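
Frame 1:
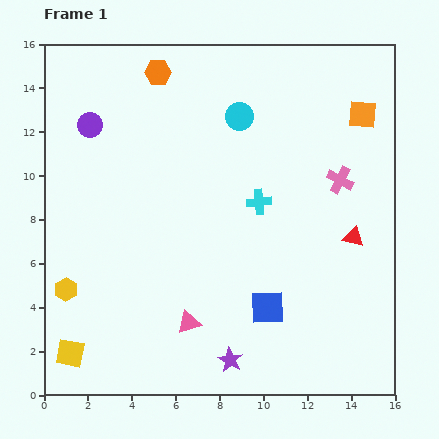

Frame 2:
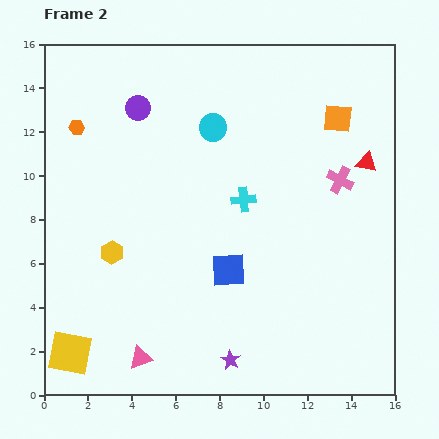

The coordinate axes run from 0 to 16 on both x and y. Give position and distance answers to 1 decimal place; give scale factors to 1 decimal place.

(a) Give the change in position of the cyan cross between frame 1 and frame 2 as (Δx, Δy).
(-0.7, 0.1)

The cyan cross was at (9.8, 8.8) in frame 1 and (9.1, 8.9) in frame 2.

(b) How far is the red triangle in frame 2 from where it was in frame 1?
3.5

The red triangle moved from (14.1, 7.2) to (14.7, 10.6), a distance of √(0.6² + 3.4²) ≈ 3.5.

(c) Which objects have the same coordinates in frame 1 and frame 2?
the purple star, the pink cross, the yellow square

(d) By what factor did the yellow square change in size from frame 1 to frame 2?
1.5×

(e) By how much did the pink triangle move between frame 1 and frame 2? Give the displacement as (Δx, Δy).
(-2.2, -1.6)

The pink triangle was at (6.6, 3.3) in frame 1 and (4.4, 1.7) in frame 2.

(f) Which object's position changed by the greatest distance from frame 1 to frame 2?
the orange hexagon

(moved 4.5; next 3.5)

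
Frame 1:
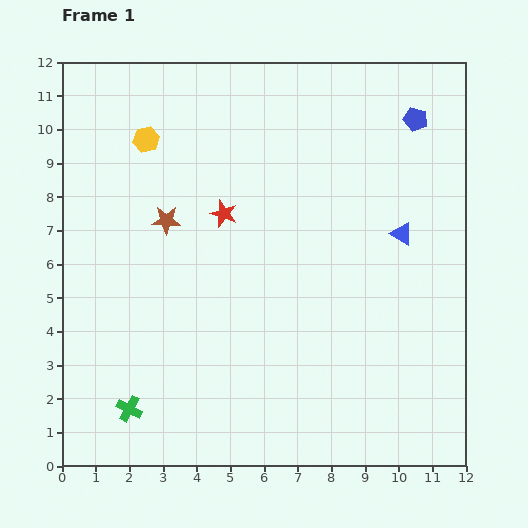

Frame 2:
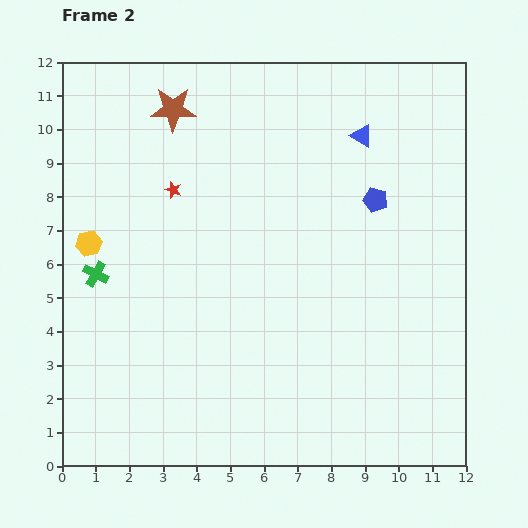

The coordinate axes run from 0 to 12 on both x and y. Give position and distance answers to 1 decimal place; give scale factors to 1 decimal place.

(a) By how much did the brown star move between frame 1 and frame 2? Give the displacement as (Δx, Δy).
(0.2, 3.3)

The brown star was at (3.1, 7.3) in frame 1 and (3.3, 10.6) in frame 2.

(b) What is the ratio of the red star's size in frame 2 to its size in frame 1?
0.6×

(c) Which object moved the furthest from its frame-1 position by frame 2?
the green cross

(moved 4.1; next 3.5)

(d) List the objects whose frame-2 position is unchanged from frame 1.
none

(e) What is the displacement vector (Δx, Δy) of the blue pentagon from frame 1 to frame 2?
(-1.2, -2.4)

The blue pentagon was at (10.5, 10.3) in frame 1 and (9.3, 7.9) in frame 2.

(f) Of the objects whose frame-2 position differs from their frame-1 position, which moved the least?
the red star

(moved 1.7)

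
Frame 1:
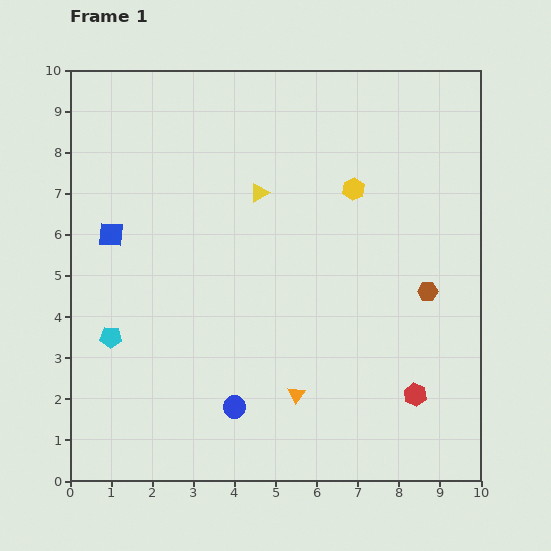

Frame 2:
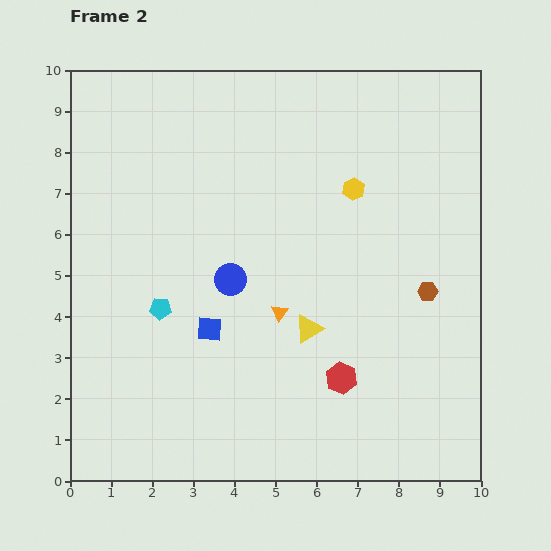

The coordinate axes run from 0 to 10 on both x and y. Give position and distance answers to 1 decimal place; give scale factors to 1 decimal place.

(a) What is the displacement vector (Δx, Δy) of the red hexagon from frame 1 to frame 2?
(-1.8, 0.4)

The red hexagon was at (8.4, 2.1) in frame 1 and (6.6, 2.5) in frame 2.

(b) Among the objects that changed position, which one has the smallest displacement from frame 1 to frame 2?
the cyan pentagon

(moved 1.4)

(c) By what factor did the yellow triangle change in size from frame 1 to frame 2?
1.5×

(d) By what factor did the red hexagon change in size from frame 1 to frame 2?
1.4×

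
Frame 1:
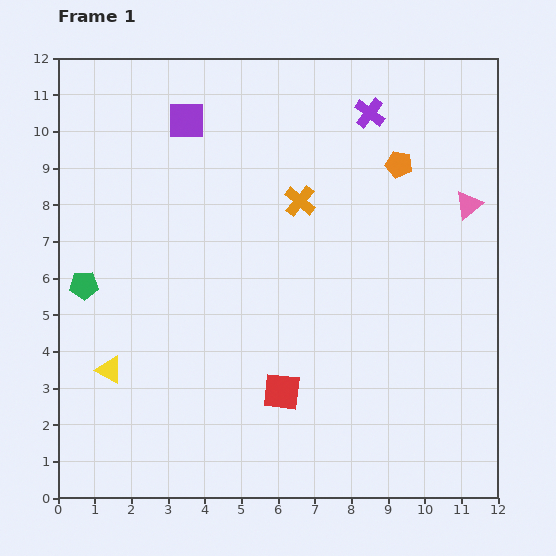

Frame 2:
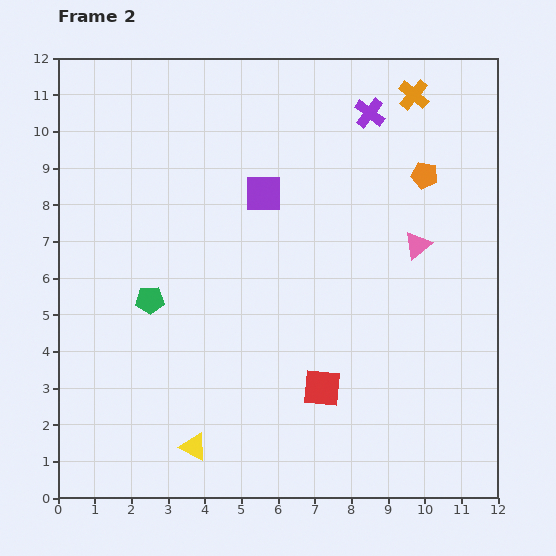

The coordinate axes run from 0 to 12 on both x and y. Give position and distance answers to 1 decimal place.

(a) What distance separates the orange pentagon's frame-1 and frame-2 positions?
0.8

The orange pentagon moved from (9.3, 9.1) to (10.0, 8.8), a distance of √(0.7² + 0.3²) ≈ 0.8.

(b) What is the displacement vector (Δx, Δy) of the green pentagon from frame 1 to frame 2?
(1.8, -0.4)

The green pentagon was at (0.7, 5.8) in frame 1 and (2.5, 5.4) in frame 2.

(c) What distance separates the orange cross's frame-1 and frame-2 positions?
4.2

The orange cross moved from (6.6, 8.1) to (9.7, 11.0), a distance of √(3.1² + 2.9²) ≈ 4.2.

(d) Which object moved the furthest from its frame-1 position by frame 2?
the orange cross

(moved 4.2; next 3.1)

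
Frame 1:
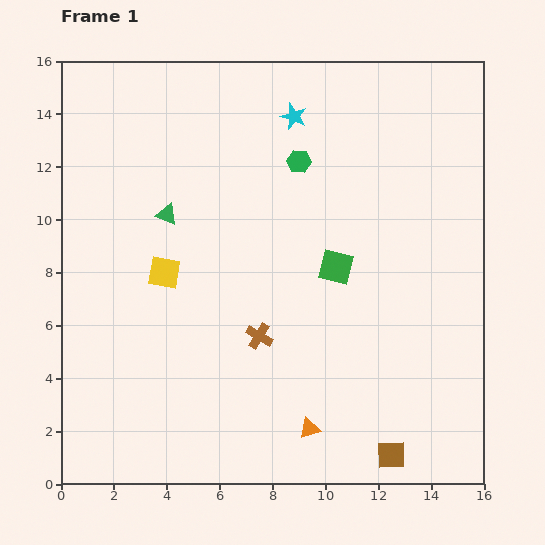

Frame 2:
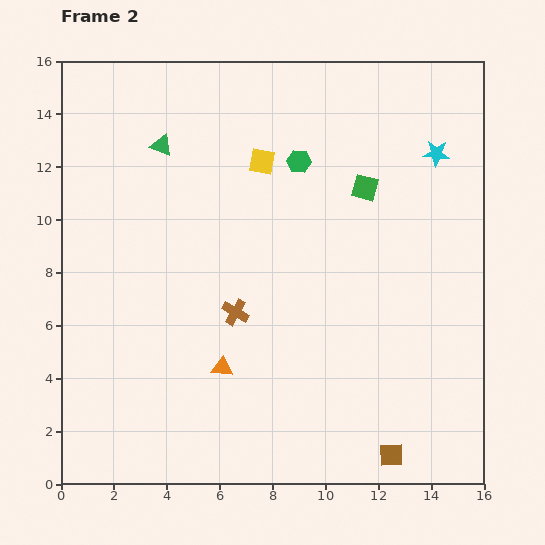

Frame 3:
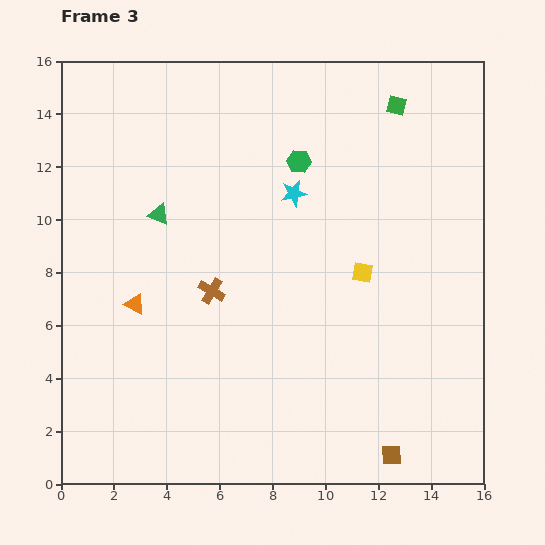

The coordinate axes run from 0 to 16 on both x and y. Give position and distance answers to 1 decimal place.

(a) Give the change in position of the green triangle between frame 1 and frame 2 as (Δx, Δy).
(-0.2, 2.6)

The green triangle was at (4.0, 10.2) in frame 1 and (3.8, 12.8) in frame 2.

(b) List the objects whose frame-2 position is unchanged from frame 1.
the green hexagon, the brown square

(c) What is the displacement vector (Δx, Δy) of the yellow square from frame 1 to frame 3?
(7.5, 0.0)

The yellow square was at (3.9, 8.0) in frame 1 and (11.4, 8.0) in frame 3.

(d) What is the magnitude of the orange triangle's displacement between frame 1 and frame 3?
8.1

The orange triangle moved from (9.4, 2.1) to (2.8, 6.8), a distance of √(6.6² + 4.7²) ≈ 8.1.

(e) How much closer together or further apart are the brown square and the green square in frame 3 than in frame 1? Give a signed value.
+5.8

Distance in frame 1: 7.4. Distance in frame 3: 13.2.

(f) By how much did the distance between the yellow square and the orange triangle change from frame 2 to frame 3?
+0.8

Distance in frame 2: 7.9. Distance in frame 3: 8.7.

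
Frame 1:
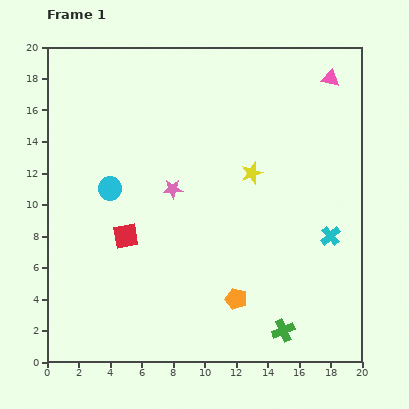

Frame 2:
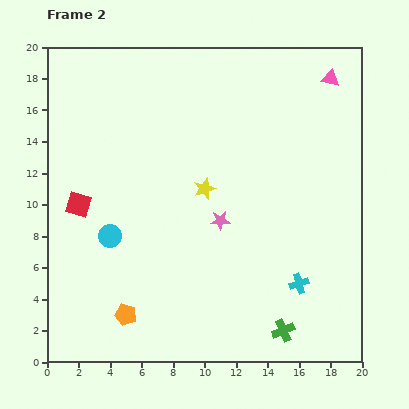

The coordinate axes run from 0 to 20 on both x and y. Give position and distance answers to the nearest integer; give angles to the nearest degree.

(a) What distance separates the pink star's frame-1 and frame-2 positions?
4

The pink star moved from (8, 11) to (11, 9), a distance of √(3² + 2²) ≈ 4.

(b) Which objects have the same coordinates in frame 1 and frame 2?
the pink triangle, the green cross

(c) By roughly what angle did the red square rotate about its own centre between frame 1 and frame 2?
26° clockwise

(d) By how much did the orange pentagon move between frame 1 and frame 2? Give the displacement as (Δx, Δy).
(-7, -1)

The orange pentagon was at (12, 4) in frame 1 and (5, 3) in frame 2.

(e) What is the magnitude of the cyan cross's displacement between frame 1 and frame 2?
4

The cyan cross moved from (18, 8) to (16, 5), a distance of √(2² + 3²) ≈ 4.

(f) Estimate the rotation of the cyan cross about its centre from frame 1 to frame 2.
24° clockwise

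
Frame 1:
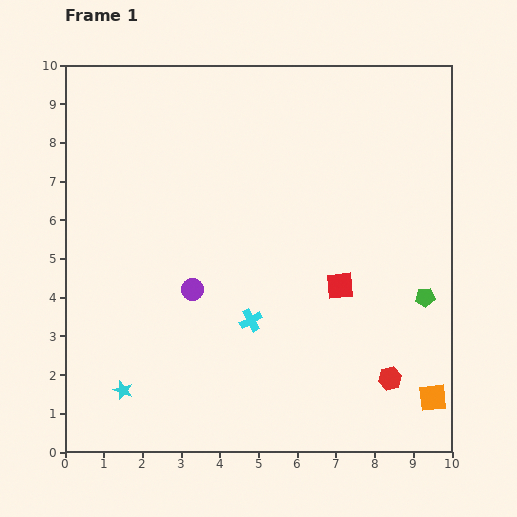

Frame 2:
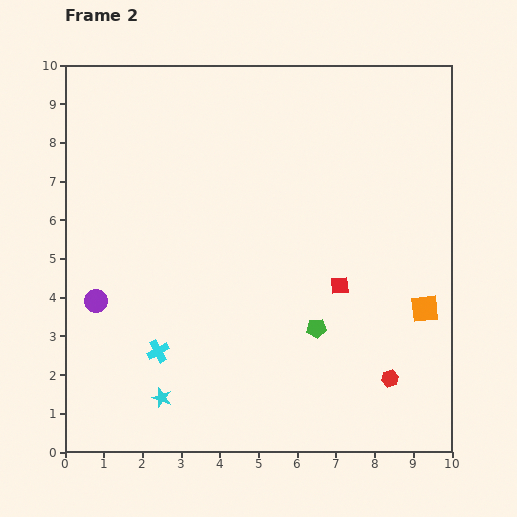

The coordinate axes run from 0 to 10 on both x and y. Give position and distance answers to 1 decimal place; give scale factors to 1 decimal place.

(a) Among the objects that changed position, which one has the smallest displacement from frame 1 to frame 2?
the cyan star

(moved 1.0)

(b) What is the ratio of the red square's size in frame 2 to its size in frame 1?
0.7×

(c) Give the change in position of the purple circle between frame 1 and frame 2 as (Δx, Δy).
(-2.5, -0.3)

The purple circle was at (3.3, 4.2) in frame 1 and (0.8, 3.9) in frame 2.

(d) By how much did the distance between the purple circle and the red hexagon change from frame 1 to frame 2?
+2.3

Distance in frame 1: 5.6. Distance in frame 2: 7.9.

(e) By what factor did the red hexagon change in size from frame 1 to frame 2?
0.7×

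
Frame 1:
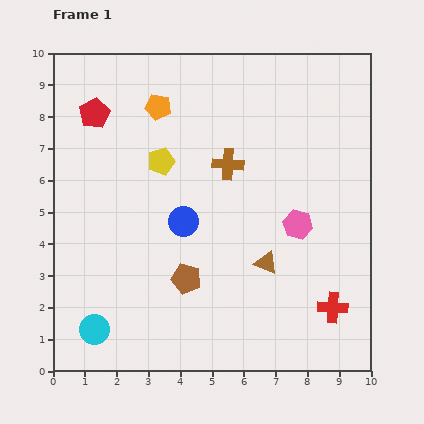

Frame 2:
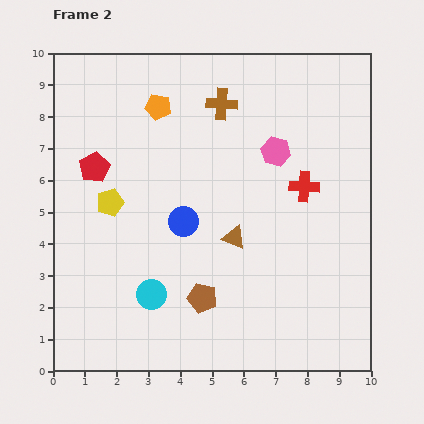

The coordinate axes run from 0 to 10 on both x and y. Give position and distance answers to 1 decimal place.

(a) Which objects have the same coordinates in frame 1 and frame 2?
the blue circle, the orange pentagon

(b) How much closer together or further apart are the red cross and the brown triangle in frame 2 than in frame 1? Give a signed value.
+0.2

Distance in frame 1: 2.5. Distance in frame 2: 2.7.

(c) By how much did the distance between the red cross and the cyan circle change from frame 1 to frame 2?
-1.6

Distance in frame 1: 7.5. Distance in frame 2: 5.9.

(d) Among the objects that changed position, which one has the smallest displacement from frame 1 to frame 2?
the brown pentagon

(moved 0.8)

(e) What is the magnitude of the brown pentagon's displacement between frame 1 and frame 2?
0.8

The brown pentagon moved from (4.2, 2.9) to (4.7, 2.3), a distance of √(0.5² + 0.6²) ≈ 0.8.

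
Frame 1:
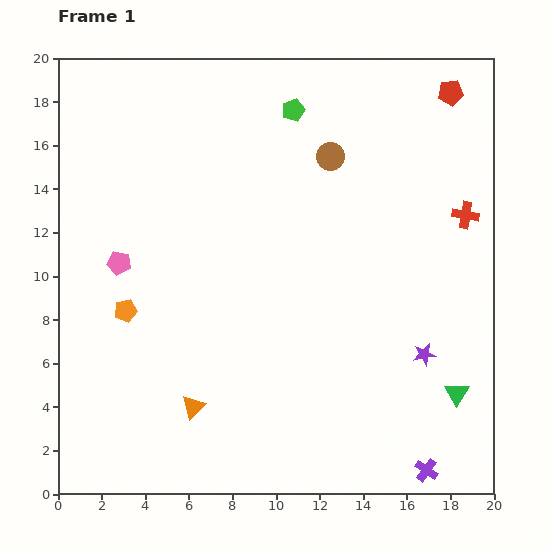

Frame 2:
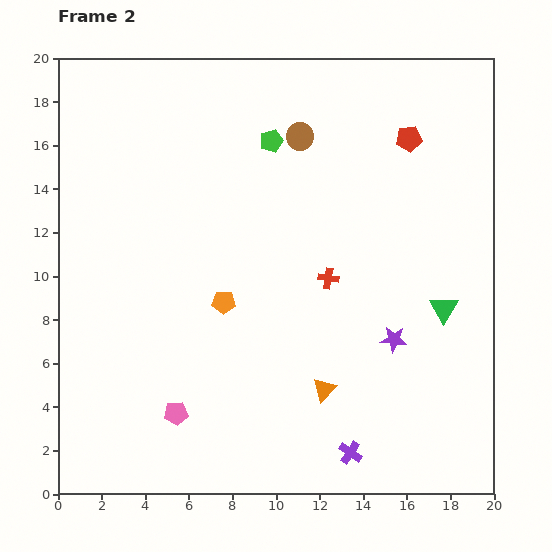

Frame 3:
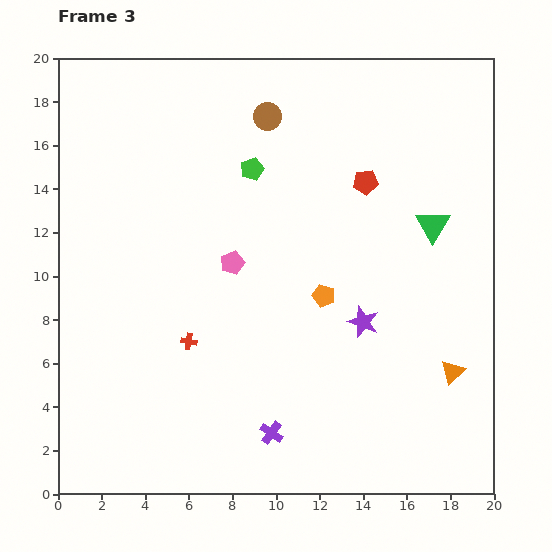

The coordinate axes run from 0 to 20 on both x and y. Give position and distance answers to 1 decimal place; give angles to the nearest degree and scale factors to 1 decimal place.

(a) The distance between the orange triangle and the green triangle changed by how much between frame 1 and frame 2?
-5.5

Distance in frame 1: 12.1. Distance in frame 2: 6.6.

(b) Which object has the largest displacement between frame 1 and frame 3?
the red cross

(moved 14.0; next 12.0)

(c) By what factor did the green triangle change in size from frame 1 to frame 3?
1.4×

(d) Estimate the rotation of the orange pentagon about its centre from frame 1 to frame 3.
30° clockwise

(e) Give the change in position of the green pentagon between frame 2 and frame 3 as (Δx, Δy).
(-0.9, -1.3)

The green pentagon was at (9.8, 16.2) in frame 2 and (8.9, 14.9) in frame 3.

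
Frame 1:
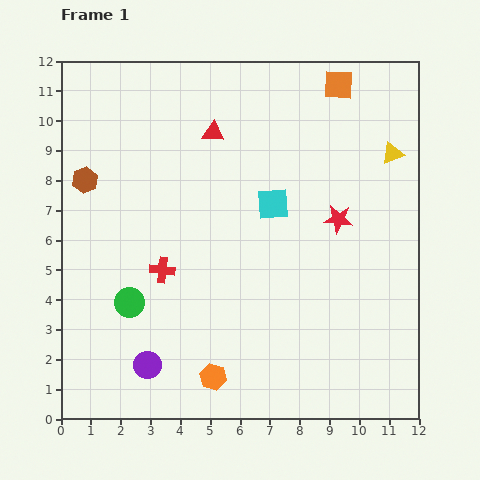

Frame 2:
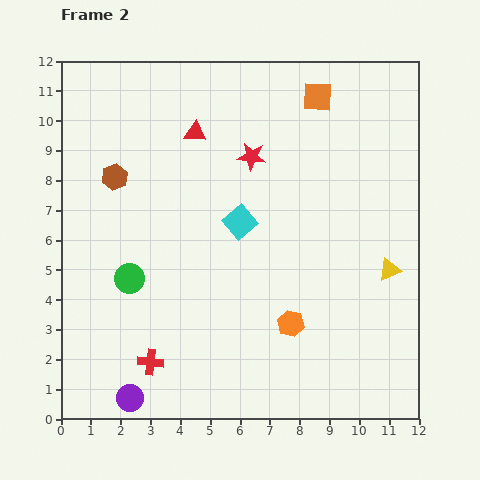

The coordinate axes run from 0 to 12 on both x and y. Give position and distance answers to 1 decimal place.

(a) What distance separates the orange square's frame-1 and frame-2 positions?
0.8

The orange square moved from (9.3, 11.2) to (8.6, 10.8), a distance of √(0.7² + 0.4²) ≈ 0.8.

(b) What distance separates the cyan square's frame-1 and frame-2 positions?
1.3

The cyan square moved from (7.1, 7.2) to (6.0, 6.6), a distance of √(1.1² + 0.6²) ≈ 1.3.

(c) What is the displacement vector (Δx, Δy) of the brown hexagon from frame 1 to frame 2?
(1.0, 0.1)

The brown hexagon was at (0.8, 8.0) in frame 1 and (1.8, 8.1) in frame 2.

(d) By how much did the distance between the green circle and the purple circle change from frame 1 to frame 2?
+1.8

Distance in frame 1: 2.2. Distance in frame 2: 4.0.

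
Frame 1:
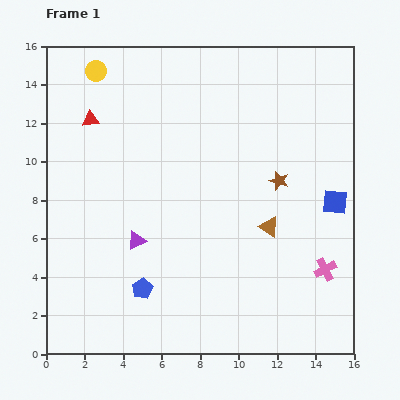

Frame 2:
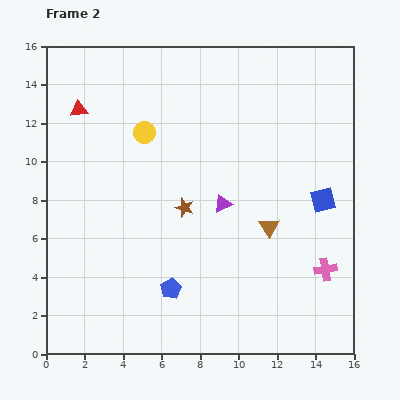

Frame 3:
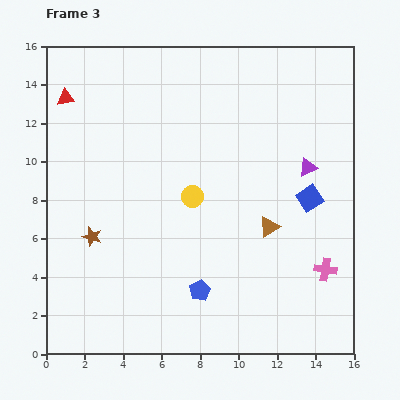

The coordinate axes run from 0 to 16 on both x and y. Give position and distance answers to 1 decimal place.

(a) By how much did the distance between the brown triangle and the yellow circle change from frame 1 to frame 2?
-4.0

Distance in frame 1: 12.1. Distance in frame 2: 8.1.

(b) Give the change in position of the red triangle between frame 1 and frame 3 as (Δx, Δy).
(-1.3, 1.1)

The red triangle was at (2.3, 12.2) in frame 1 and (1.0, 13.3) in frame 3.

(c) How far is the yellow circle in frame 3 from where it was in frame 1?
8.2

The yellow circle moved from (2.6, 14.7) to (7.6, 8.2), a distance of √(5.0² + 6.5²) ≈ 8.2.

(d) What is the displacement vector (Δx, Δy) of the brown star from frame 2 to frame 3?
(-4.8, -1.5)

The brown star was at (7.2, 7.6) in frame 2 and (2.4, 6.1) in frame 3.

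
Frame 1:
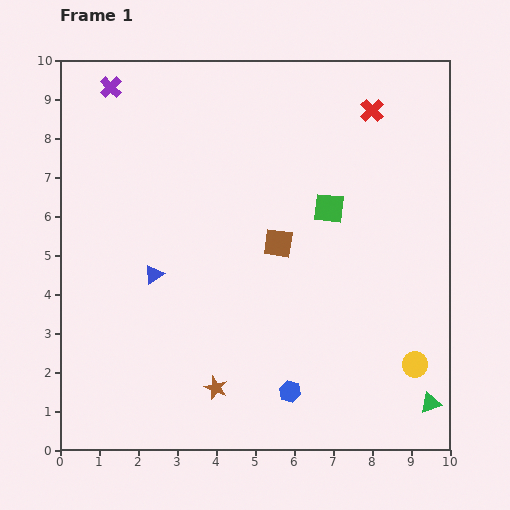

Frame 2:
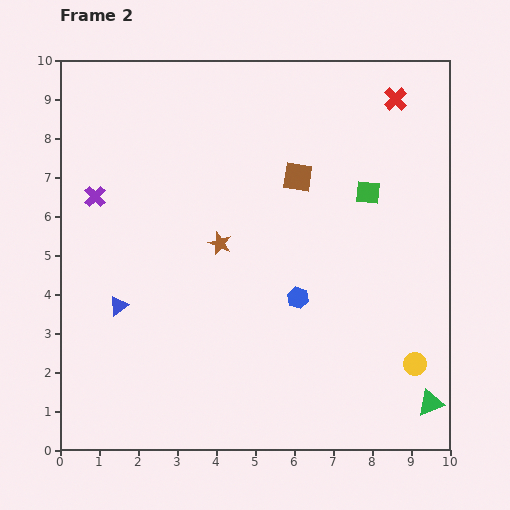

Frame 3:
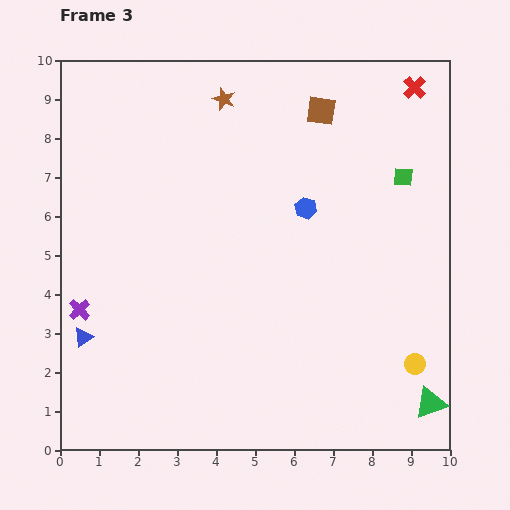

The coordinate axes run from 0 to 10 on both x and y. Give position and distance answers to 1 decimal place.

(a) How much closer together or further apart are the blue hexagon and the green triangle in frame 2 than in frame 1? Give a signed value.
+0.7

Distance in frame 1: 3.6. Distance in frame 2: 4.3.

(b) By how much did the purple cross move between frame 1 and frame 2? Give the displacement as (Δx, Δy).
(-0.4, -2.8)

The purple cross was at (1.3, 9.3) in frame 1 and (0.9, 6.5) in frame 2.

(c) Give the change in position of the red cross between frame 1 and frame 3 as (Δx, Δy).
(1.1, 0.6)

The red cross was at (8.0, 8.7) in frame 1 and (9.1, 9.3) in frame 3.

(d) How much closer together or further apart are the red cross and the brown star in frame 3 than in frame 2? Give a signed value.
-0.9

Distance in frame 2: 5.8. Distance in frame 3: 4.9.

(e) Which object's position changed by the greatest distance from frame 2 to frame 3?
the brown star

(moved 3.7; next 2.9)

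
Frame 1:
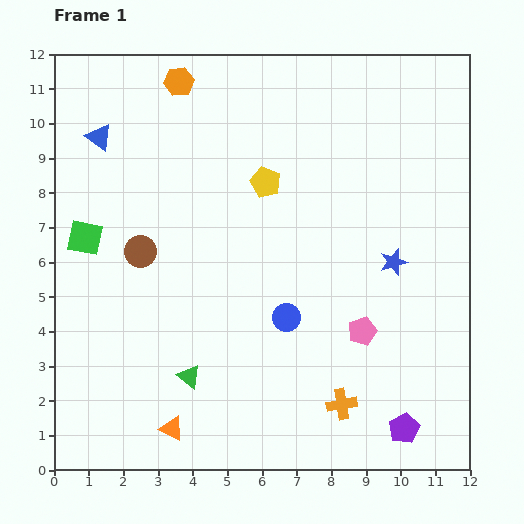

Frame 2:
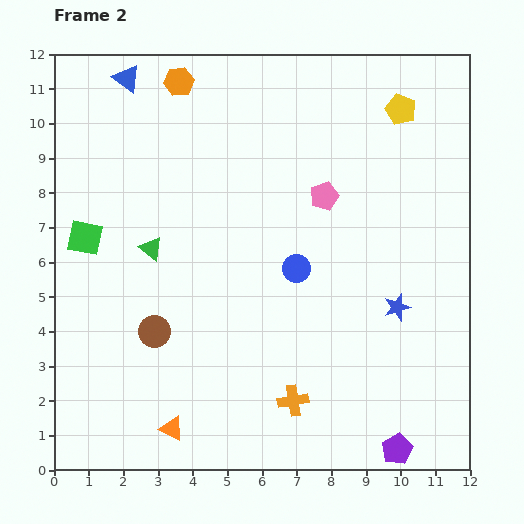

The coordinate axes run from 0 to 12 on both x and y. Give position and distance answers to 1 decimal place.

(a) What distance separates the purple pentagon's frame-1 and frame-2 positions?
0.6

The purple pentagon moved from (10.1, 1.2) to (9.9, 0.6), a distance of √(0.2² + 0.6²) ≈ 0.6.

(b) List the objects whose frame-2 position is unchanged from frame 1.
the orange triangle, the green square, the orange hexagon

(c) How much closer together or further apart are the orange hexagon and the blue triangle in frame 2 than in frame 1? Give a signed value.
-1.3

Distance in frame 1: 2.8. Distance in frame 2: 1.5.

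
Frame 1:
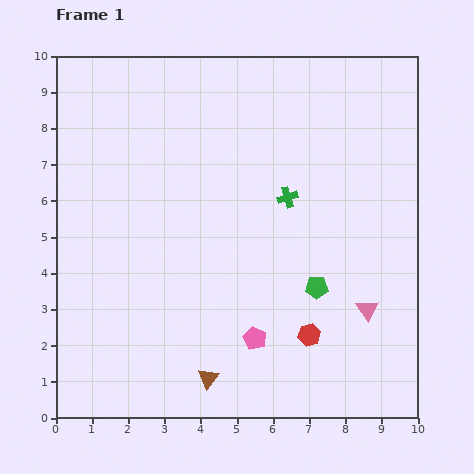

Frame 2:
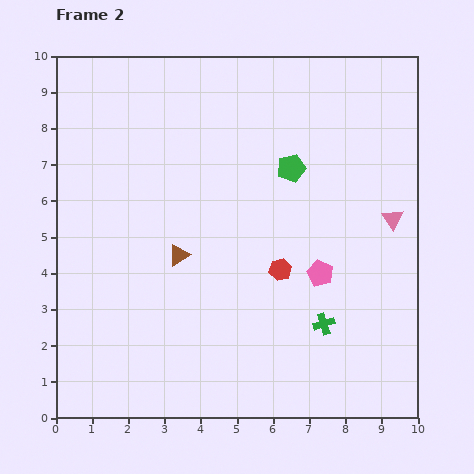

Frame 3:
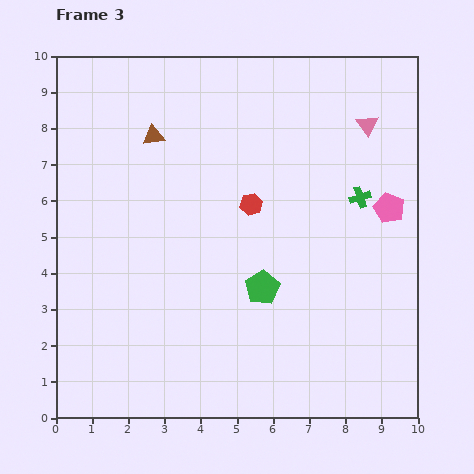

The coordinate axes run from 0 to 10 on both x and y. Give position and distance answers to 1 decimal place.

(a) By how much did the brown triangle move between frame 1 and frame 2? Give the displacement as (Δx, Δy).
(-0.8, 3.4)

The brown triangle was at (4.2, 1.1) in frame 1 and (3.4, 4.5) in frame 2.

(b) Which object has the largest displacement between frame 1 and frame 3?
the brown triangle

(moved 6.9; next 5.2)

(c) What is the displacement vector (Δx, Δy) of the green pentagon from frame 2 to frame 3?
(-0.8, -3.3)

The green pentagon was at (6.5, 6.9) in frame 2 and (5.7, 3.6) in frame 3.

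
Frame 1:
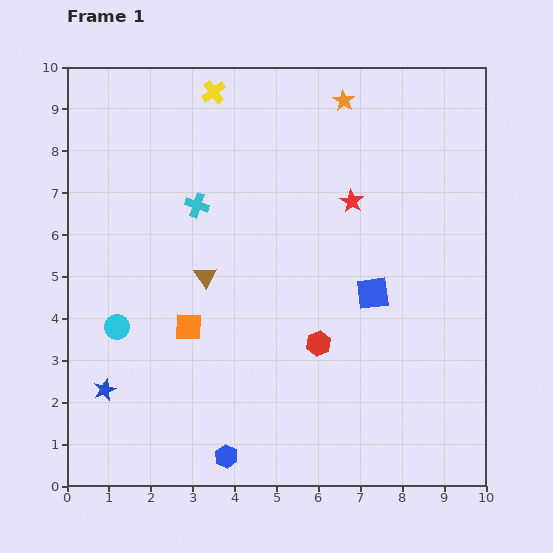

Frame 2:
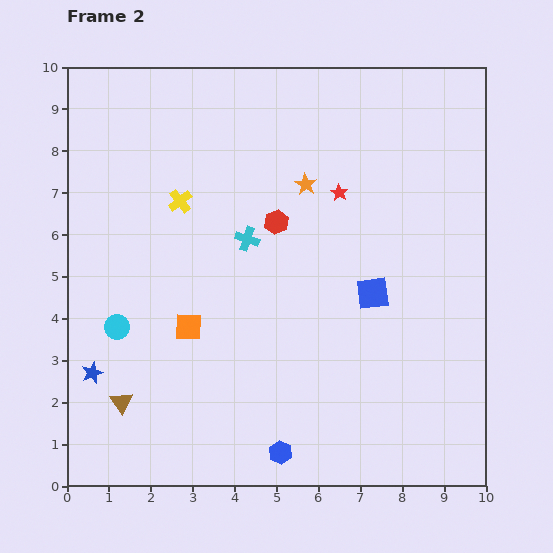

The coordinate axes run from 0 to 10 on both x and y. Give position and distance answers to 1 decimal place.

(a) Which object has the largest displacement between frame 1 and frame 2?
the brown triangle

(moved 3.6; next 3.1)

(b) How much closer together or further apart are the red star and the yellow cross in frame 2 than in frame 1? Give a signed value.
-0.4

Distance in frame 1: 4.2. Distance in frame 2: 3.8.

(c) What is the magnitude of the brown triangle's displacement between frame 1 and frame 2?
3.6

The brown triangle moved from (3.3, 5.0) to (1.3, 2.0), a distance of √(2.0² + 3.0²) ≈ 3.6.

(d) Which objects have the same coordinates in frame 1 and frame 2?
the cyan circle, the blue square, the orange square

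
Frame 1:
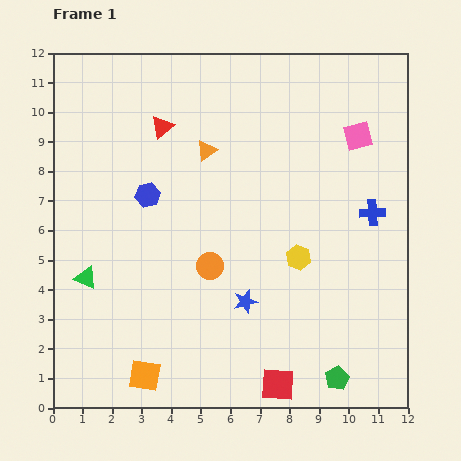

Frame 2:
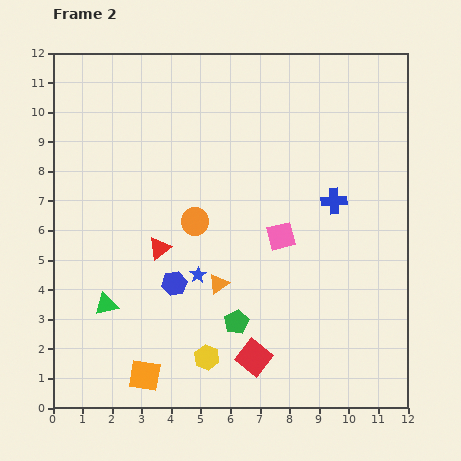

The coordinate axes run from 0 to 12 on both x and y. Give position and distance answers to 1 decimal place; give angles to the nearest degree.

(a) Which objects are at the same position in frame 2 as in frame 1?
the orange square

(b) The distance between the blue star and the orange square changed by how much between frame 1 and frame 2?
-0.4

Distance in frame 1: 4.2. Distance in frame 2: 3.8.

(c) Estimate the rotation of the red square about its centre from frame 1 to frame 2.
35° clockwise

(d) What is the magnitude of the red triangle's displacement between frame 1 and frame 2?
4.1

The red triangle moved from (3.7, 9.5) to (3.6, 5.4), a distance of √(0.1² + 4.1²) ≈ 4.1.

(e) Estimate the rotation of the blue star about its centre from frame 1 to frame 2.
16° counter-clockwise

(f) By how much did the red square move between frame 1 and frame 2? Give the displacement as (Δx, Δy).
(-0.8, 0.9)

The red square was at (7.6, 0.8) in frame 1 and (6.8, 1.7) in frame 2.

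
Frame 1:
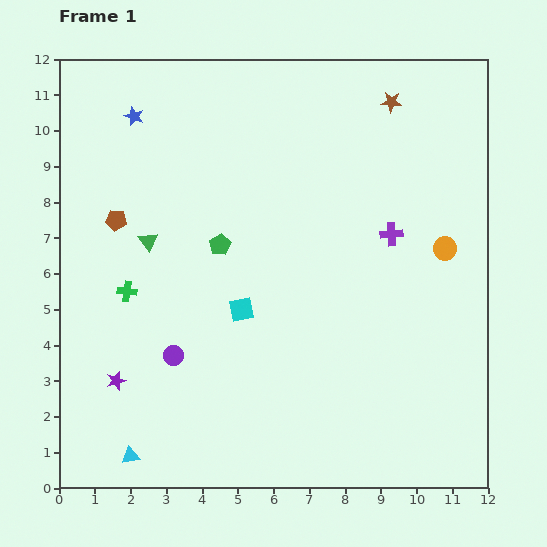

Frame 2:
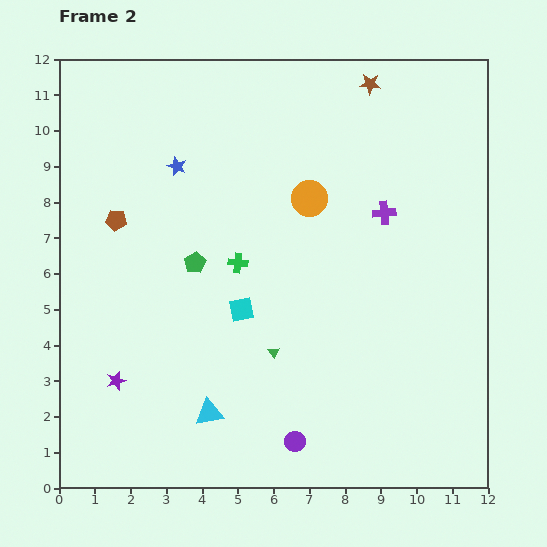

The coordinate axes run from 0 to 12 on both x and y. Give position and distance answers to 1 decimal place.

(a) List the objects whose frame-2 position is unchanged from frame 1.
the purple star, the brown pentagon, the cyan square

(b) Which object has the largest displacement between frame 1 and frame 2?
the green triangle

(moved 4.7; next 4.2)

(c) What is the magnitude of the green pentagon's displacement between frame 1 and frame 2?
0.9

The green pentagon moved from (4.5, 6.8) to (3.8, 6.3), a distance of √(0.7² + 0.5²) ≈ 0.9.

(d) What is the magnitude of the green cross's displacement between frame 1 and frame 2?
3.2

The green cross moved from (1.9, 5.5) to (5.0, 6.3), a distance of √(3.1² + 0.8²) ≈ 3.2.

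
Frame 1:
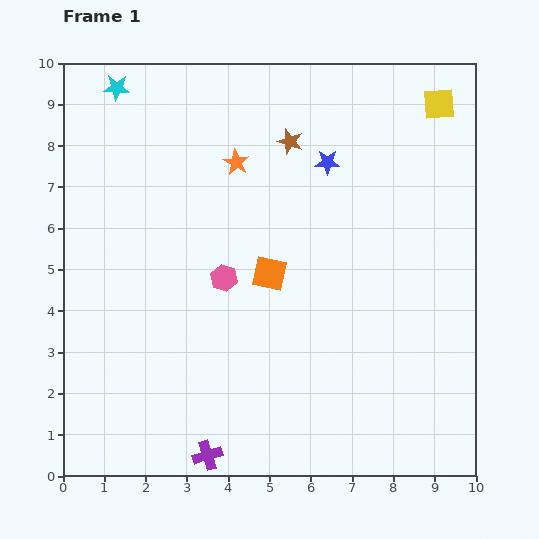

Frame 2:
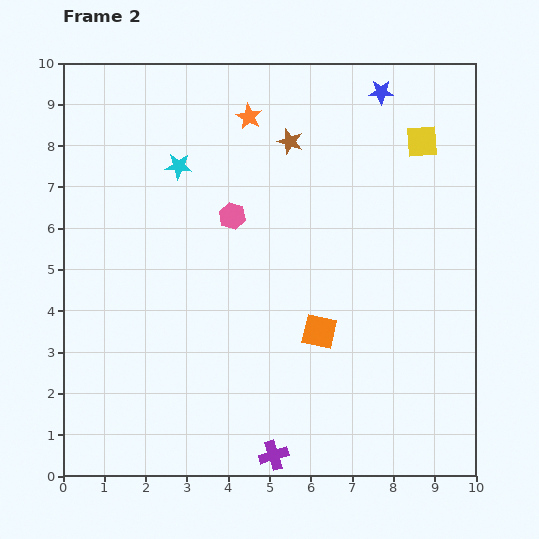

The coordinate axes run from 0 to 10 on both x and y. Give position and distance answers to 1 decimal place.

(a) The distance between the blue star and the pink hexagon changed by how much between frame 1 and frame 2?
+0.9

Distance in frame 1: 3.8. Distance in frame 2: 4.7.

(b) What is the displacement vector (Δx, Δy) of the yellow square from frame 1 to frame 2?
(-0.4, -0.9)

The yellow square was at (9.1, 9.0) in frame 1 and (8.7, 8.1) in frame 2.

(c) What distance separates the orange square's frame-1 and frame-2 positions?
1.8

The orange square moved from (5.0, 4.9) to (6.2, 3.5), a distance of √(1.2² + 1.4²) ≈ 1.8.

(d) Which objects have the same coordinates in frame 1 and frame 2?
the brown star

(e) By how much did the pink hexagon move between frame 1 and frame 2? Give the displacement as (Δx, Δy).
(0.2, 1.5)

The pink hexagon was at (3.9, 4.8) in frame 1 and (4.1, 6.3) in frame 2.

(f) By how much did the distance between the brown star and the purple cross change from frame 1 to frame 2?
-0.3

Distance in frame 1: 7.9. Distance in frame 2: 7.6.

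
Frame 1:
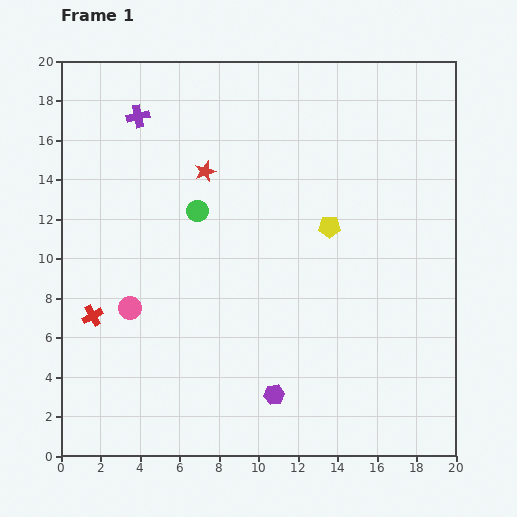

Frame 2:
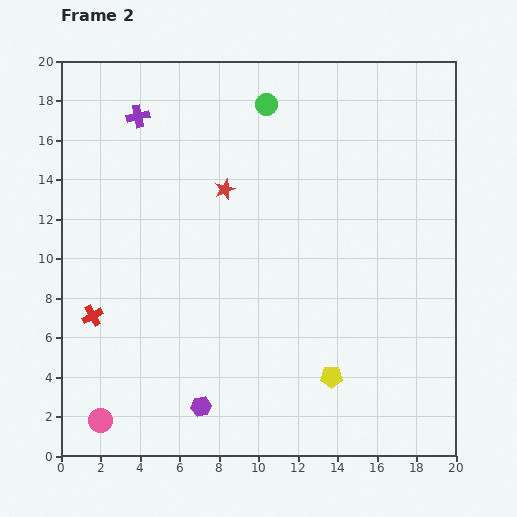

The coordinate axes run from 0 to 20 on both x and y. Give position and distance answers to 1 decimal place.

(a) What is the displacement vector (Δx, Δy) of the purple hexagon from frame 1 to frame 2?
(-3.7, -0.6)

The purple hexagon was at (10.8, 3.1) in frame 1 and (7.1, 2.5) in frame 2.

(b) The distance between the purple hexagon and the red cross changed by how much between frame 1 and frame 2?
-2.8

Distance in frame 1: 10.0. Distance in frame 2: 7.2.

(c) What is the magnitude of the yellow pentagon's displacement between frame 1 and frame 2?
7.6

The yellow pentagon moved from (13.6, 11.6) to (13.7, 4.0), a distance of √(0.1² + 7.6²) ≈ 7.6.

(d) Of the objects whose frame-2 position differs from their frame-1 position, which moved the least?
the red star

(moved 1.3)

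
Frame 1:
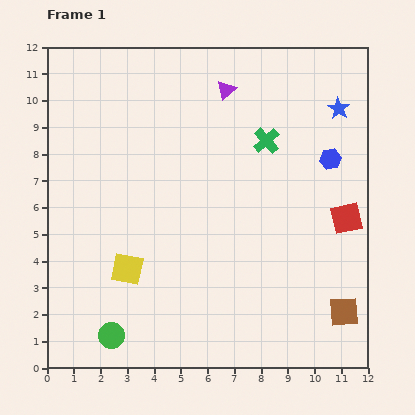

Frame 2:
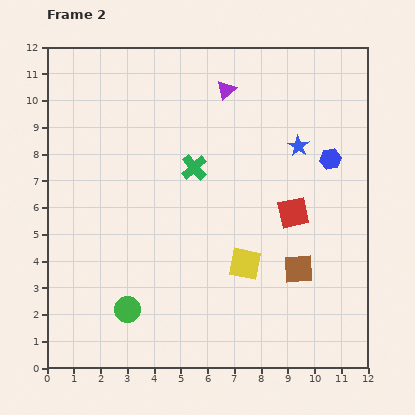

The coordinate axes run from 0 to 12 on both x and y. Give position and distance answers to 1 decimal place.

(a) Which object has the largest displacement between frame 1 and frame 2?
the yellow square

(moved 4.4; next 2.9)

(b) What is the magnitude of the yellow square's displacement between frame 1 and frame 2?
4.4

The yellow square moved from (3.0, 3.7) to (7.4, 3.9), a distance of √(4.4² + 0.2²) ≈ 4.4.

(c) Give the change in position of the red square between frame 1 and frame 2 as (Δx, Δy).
(-2.0, 0.2)

The red square was at (11.2, 5.6) in frame 1 and (9.2, 5.8) in frame 2.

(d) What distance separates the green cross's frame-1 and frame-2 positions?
2.9

The green cross moved from (8.2, 8.5) to (5.5, 7.5), a distance of √(2.7² + 1.0²) ≈ 2.9.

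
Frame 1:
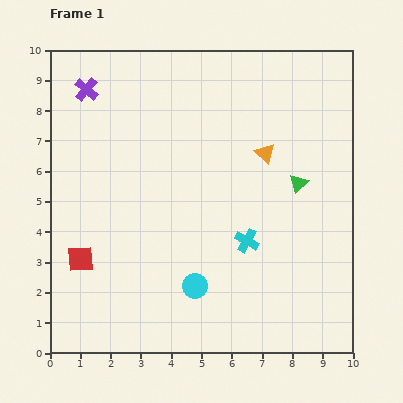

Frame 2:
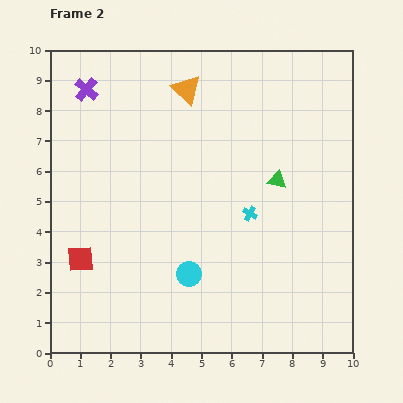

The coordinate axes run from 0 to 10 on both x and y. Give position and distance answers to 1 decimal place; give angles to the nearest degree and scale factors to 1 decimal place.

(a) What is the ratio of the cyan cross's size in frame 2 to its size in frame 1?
0.6×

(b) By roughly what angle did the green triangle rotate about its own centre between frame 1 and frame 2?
55° clockwise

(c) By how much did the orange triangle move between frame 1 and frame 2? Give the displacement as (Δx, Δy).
(-2.6, 2.1)

The orange triangle was at (7.1, 6.6) in frame 1 and (4.5, 8.7) in frame 2.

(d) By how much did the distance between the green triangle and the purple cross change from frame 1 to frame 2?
-0.7

Distance in frame 1: 7.7. Distance in frame 2: 7.0.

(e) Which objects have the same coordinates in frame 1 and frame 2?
the red square, the purple cross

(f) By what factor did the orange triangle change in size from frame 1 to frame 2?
1.4×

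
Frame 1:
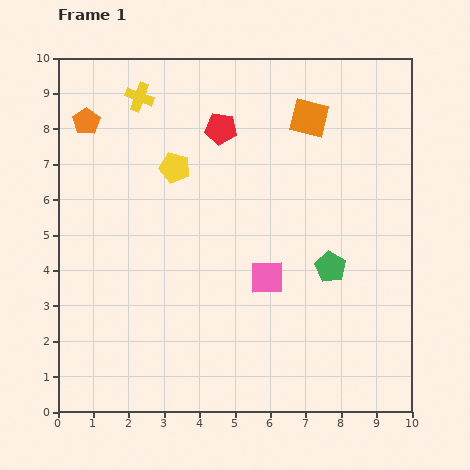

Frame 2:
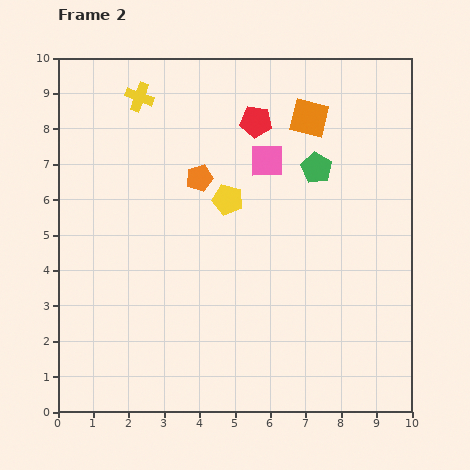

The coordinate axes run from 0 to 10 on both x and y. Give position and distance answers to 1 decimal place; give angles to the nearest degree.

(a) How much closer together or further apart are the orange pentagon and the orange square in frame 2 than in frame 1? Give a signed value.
-2.8

Distance in frame 1: 6.3. Distance in frame 2: 3.5.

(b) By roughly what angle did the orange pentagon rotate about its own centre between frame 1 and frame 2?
16° clockwise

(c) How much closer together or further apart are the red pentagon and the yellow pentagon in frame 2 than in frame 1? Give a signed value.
+0.6

Distance in frame 1: 1.7. Distance in frame 2: 2.3.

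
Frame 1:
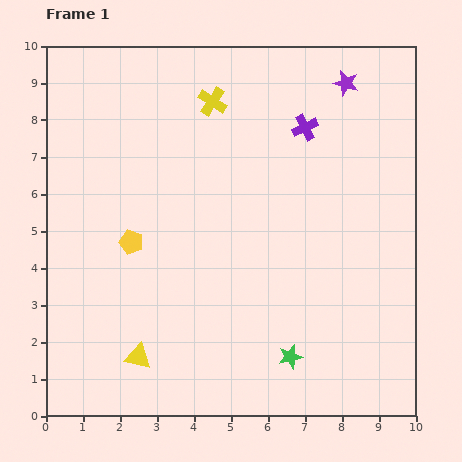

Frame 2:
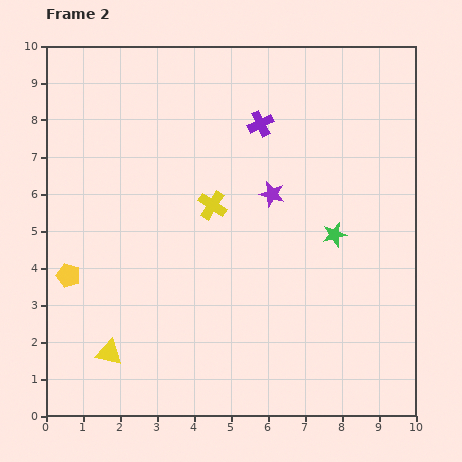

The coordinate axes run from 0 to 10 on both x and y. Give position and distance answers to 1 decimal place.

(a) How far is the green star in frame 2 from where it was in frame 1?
3.5

The green star moved from (6.6, 1.6) to (7.8, 4.9), a distance of √(1.2² + 3.3²) ≈ 3.5.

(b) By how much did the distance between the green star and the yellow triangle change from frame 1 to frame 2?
+2.8

Distance in frame 1: 4.1. Distance in frame 2: 6.9.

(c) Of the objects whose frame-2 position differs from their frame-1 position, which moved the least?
the yellow triangle

(moved 0.8)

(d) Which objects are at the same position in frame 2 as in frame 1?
none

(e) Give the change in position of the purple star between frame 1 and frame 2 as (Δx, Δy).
(-2.0, -3.0)

The purple star was at (8.1, 9.0) in frame 1 and (6.1, 6.0) in frame 2.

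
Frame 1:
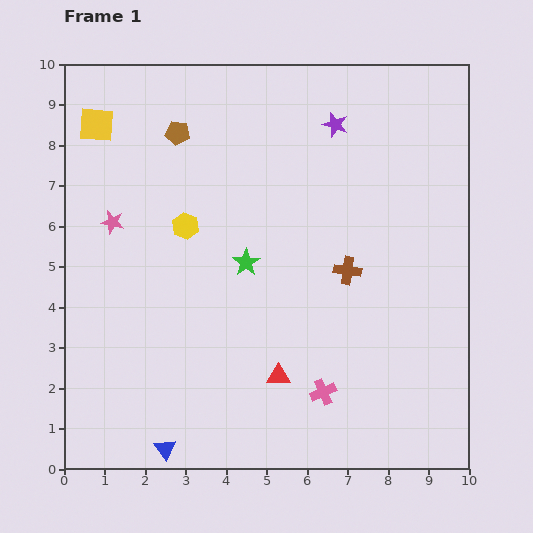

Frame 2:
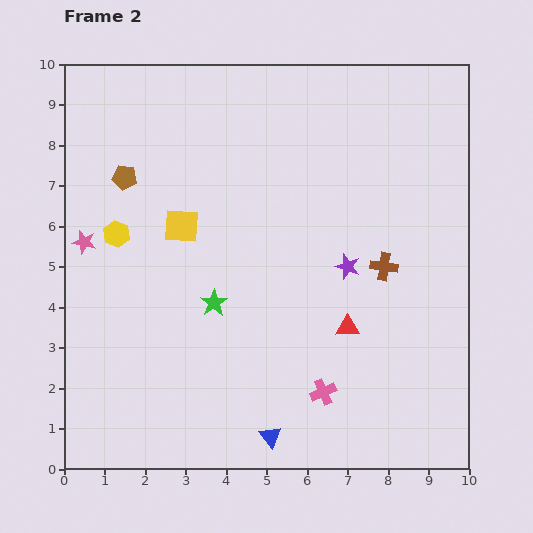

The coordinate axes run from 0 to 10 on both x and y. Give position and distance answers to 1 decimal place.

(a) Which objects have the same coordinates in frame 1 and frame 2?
the pink cross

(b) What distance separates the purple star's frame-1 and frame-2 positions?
3.5

The purple star moved from (6.7, 8.5) to (7.0, 5.0), a distance of √(0.3² + 3.5²) ≈ 3.5.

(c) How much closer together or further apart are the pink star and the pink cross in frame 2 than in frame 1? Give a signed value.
+0.3

Distance in frame 1: 6.7. Distance in frame 2: 7.0.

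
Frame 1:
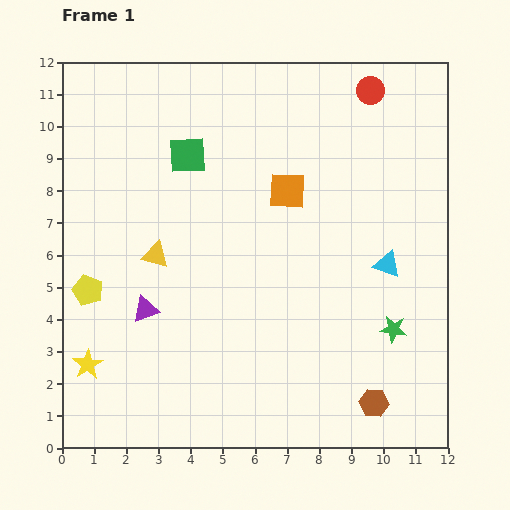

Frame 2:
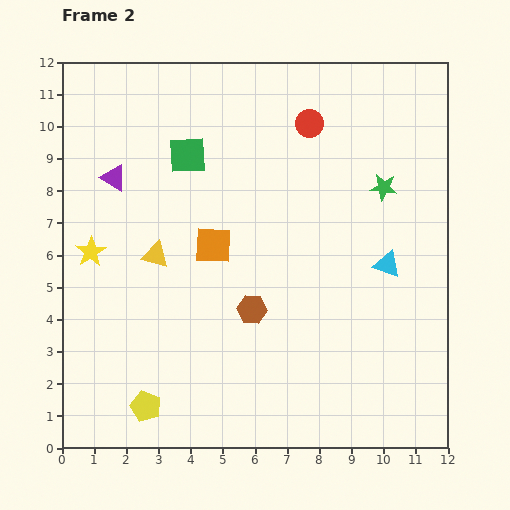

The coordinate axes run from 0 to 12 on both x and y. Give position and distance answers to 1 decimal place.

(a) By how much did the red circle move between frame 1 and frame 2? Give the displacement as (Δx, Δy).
(-1.9, -1.0)

The red circle was at (9.6, 11.1) in frame 1 and (7.7, 10.1) in frame 2.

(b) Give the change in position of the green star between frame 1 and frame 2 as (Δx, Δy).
(-0.3, 4.4)

The green star was at (10.3, 3.7) in frame 1 and (10.0, 8.1) in frame 2.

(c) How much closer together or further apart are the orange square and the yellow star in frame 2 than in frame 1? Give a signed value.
-4.4

Distance in frame 1: 8.2. Distance in frame 2: 3.8.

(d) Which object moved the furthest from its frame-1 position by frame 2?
the brown hexagon

(moved 4.8; next 4.4)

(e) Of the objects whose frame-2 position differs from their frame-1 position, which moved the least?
the red circle

(moved 2.1)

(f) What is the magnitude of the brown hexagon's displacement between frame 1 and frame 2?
4.8

The brown hexagon moved from (9.7, 1.4) to (5.9, 4.3), a distance of √(3.8² + 2.9²) ≈ 4.8.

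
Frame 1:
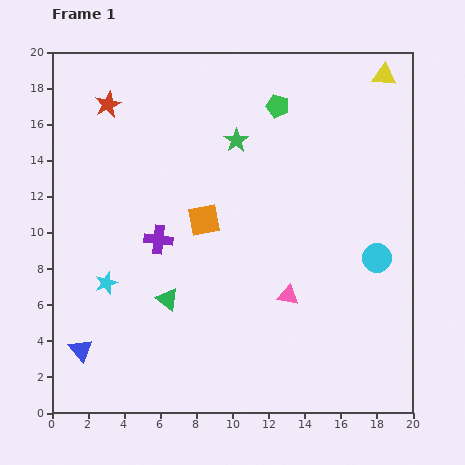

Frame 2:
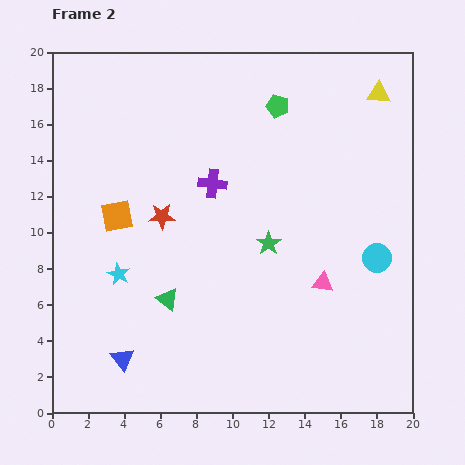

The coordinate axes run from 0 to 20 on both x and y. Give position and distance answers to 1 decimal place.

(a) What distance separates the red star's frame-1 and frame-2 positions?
6.9

The red star moved from (3.1, 17.1) to (6.1, 10.9), a distance of √(3.0² + 6.2²) ≈ 6.9.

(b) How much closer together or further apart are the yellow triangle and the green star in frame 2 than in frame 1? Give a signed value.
+1.3

Distance in frame 1: 9.0. Distance in frame 2: 10.3.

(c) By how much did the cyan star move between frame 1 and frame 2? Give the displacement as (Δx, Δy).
(0.7, 0.5)

The cyan star was at (3.0, 7.2) in frame 1 and (3.7, 7.7) in frame 2.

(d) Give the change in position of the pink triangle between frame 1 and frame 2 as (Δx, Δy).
(1.9, 0.7)

The pink triangle was at (13.1, 6.5) in frame 1 and (15.0, 7.2) in frame 2.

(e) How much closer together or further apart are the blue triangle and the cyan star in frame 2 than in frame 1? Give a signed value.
+0.7

Distance in frame 1: 4.0. Distance in frame 2: 4.7.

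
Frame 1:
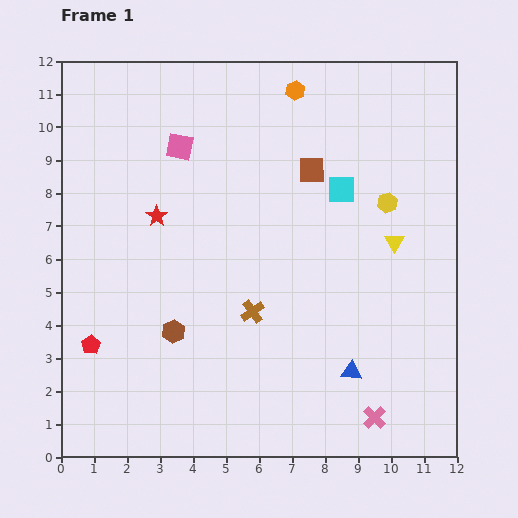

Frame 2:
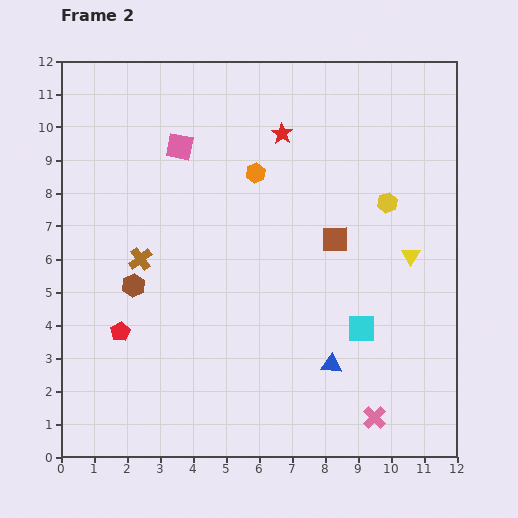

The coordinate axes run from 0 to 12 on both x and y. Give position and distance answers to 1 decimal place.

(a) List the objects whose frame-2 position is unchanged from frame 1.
the pink square, the pink cross, the yellow hexagon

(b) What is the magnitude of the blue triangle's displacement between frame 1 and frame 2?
0.6

The blue triangle moved from (8.8, 2.6) to (8.2, 2.8), a distance of √(0.6² + 0.2²) ≈ 0.6.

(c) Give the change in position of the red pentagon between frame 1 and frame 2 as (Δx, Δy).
(0.9, 0.4)

The red pentagon was at (0.9, 3.4) in frame 1 and (1.8, 3.8) in frame 2.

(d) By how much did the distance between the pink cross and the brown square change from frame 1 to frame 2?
-2.2

Distance in frame 1: 7.7. Distance in frame 2: 5.5.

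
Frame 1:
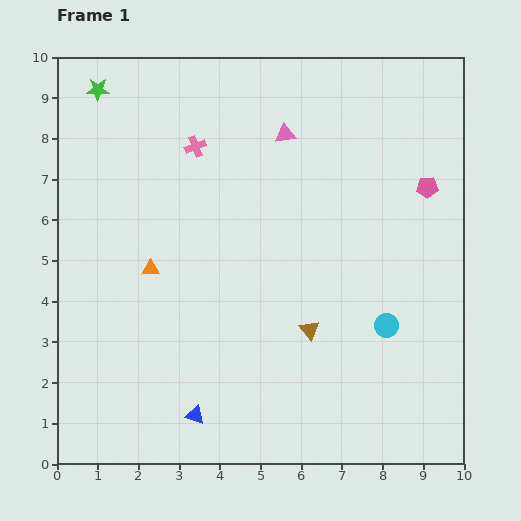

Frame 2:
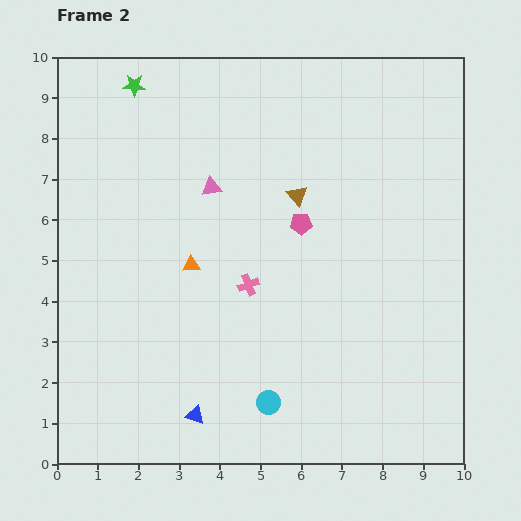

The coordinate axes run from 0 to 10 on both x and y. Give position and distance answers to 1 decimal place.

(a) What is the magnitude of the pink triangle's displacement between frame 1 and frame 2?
2.2

The pink triangle moved from (5.6, 8.1) to (3.8, 6.8), a distance of √(1.8² + 1.3²) ≈ 2.2.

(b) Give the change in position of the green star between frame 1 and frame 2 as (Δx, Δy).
(0.9, 0.1)

The green star was at (1.0, 9.2) in frame 1 and (1.9, 9.3) in frame 2.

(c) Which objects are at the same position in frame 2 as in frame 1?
the blue triangle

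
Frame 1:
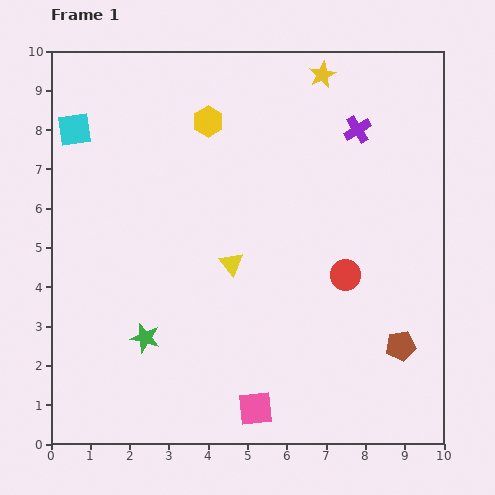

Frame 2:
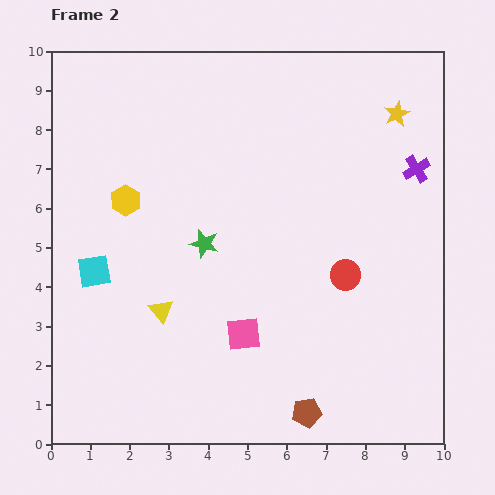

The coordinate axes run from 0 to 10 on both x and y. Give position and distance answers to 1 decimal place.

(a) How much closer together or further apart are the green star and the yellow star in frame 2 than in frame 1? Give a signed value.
-2.2

Distance in frame 1: 8.1. Distance in frame 2: 5.9.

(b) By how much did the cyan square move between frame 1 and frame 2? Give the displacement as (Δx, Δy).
(0.5, -3.6)

The cyan square was at (0.6, 8.0) in frame 1 and (1.1, 4.4) in frame 2.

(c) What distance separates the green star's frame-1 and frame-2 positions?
2.8

The green star moved from (2.4, 2.7) to (3.9, 5.1), a distance of √(1.5² + 2.4²) ≈ 2.8.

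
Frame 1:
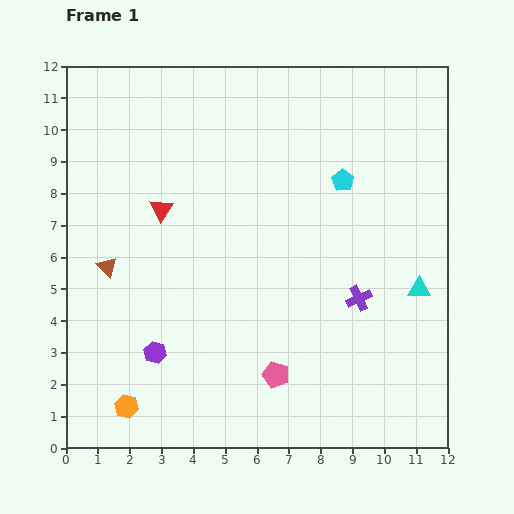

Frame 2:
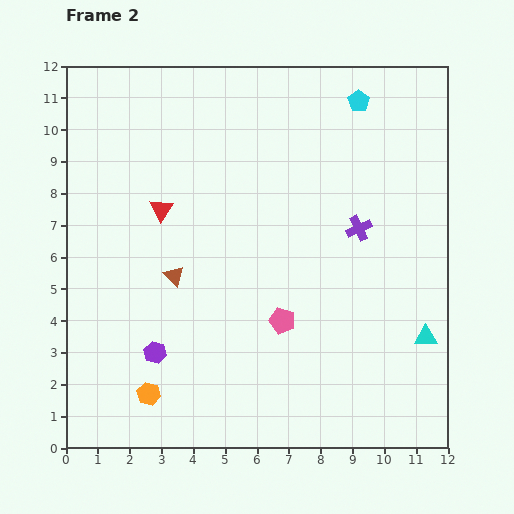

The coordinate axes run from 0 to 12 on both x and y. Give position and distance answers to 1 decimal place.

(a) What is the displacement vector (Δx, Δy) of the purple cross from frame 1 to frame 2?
(0.0, 2.2)

The purple cross was at (9.2, 4.7) in frame 1 and (9.2, 6.9) in frame 2.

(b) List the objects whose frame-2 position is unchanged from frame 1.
the red triangle, the purple hexagon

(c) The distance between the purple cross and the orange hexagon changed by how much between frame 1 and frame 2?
+0.3

Distance in frame 1: 8.1. Distance in frame 2: 8.4.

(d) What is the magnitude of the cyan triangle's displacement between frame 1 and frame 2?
1.5

The cyan triangle moved from (11.1, 5.0) to (11.3, 3.5), a distance of √(0.2² + 1.5²) ≈ 1.5.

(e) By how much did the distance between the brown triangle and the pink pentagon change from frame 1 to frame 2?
-2.6

Distance in frame 1: 6.3. Distance in frame 2: 3.7.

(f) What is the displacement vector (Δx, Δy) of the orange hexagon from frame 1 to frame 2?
(0.7, 0.4)

The orange hexagon was at (1.9, 1.3) in frame 1 and (2.6, 1.7) in frame 2.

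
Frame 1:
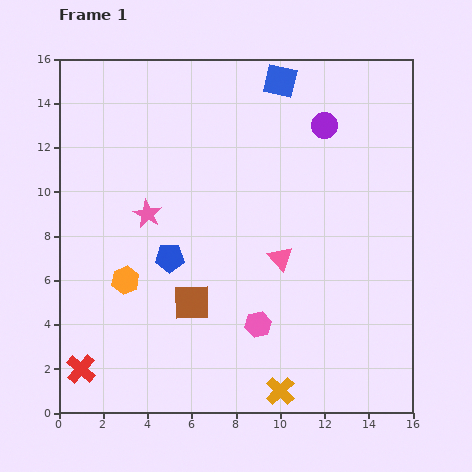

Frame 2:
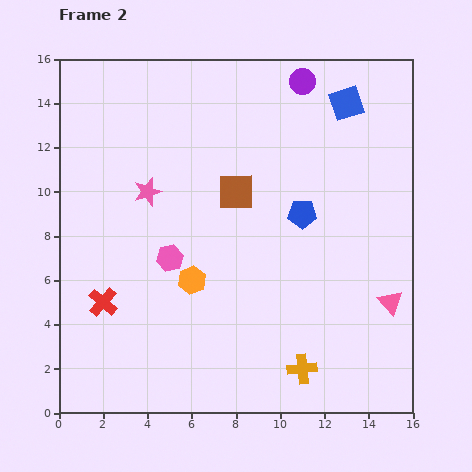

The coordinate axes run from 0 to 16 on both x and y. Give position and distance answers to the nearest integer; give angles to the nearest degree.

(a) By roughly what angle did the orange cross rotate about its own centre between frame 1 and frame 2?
40° clockwise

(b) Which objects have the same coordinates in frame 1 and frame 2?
none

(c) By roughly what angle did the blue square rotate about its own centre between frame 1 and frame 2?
31° counter-clockwise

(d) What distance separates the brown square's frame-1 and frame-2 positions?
5

The brown square moved from (6, 5) to (8, 10), a distance of √(2² + 5²) ≈ 5.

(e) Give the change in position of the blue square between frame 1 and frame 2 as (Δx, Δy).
(3, -1)

The blue square was at (10, 15) in frame 1 and (13, 14) in frame 2.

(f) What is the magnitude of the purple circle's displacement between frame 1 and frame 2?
2

The purple circle moved from (12, 13) to (11, 15), a distance of √(1² + 2²) ≈ 2.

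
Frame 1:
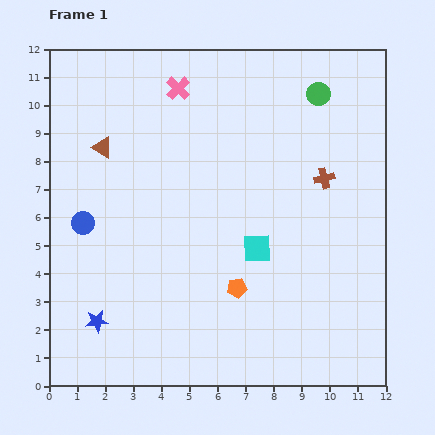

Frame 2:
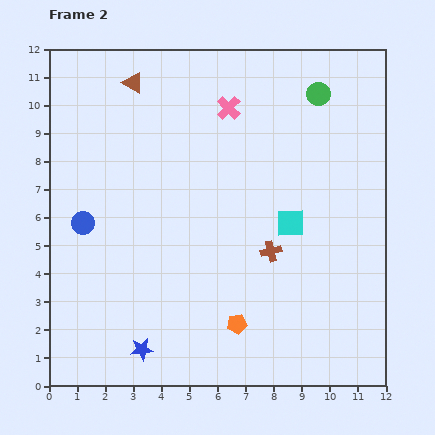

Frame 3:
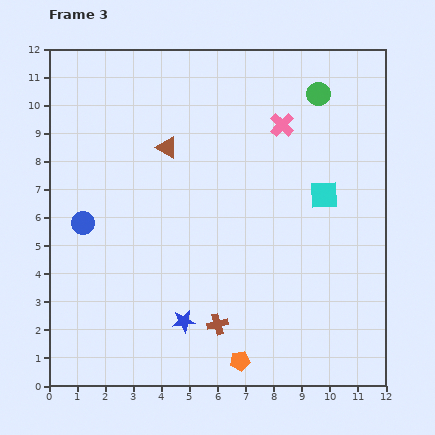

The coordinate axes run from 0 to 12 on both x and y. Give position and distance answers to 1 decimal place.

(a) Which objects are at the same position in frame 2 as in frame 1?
the green circle, the blue circle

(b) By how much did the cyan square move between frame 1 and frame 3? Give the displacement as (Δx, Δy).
(2.4, 1.9)

The cyan square was at (7.4, 4.9) in frame 1 and (9.8, 6.8) in frame 3.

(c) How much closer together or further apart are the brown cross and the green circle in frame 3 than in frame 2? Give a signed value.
+3.1

Distance in frame 2: 5.9. Distance in frame 3: 9.0.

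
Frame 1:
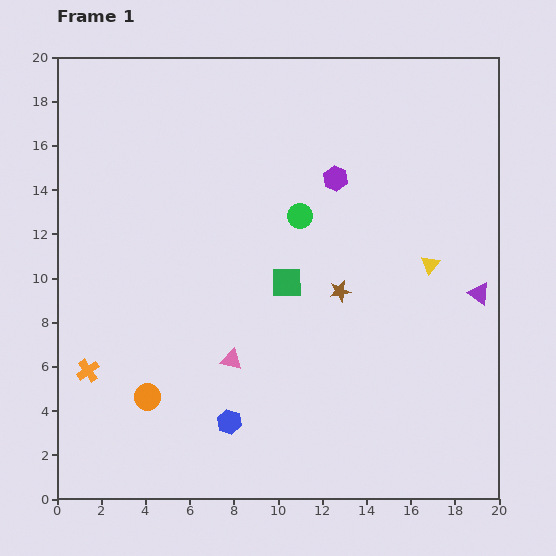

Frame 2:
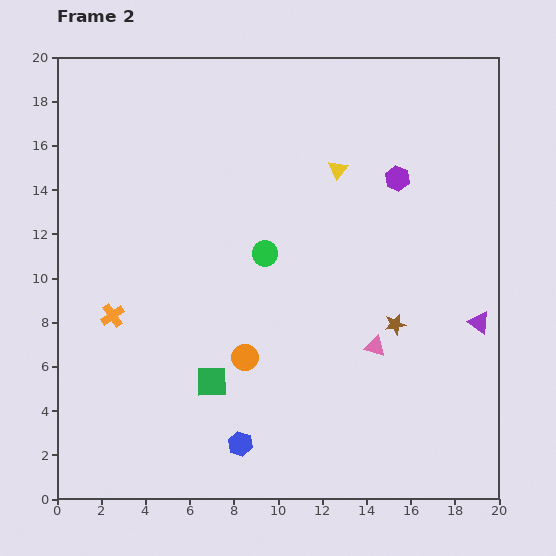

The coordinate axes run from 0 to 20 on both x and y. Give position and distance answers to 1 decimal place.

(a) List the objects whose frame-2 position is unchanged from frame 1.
none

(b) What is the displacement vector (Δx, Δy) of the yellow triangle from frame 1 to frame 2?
(-4.2, 4.3)

The yellow triangle was at (16.9, 10.6) in frame 1 and (12.7, 14.9) in frame 2.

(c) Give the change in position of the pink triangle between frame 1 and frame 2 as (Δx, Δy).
(6.5, 0.6)

The pink triangle was at (7.9, 6.3) in frame 1 and (14.4, 6.9) in frame 2.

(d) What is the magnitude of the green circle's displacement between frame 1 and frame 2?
2.3

The green circle moved from (11.0, 12.8) to (9.4, 11.1), a distance of √(1.6² + 1.7²) ≈ 2.3.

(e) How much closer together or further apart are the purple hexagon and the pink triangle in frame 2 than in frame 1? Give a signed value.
-1.8

Distance in frame 1: 9.5. Distance in frame 2: 7.7.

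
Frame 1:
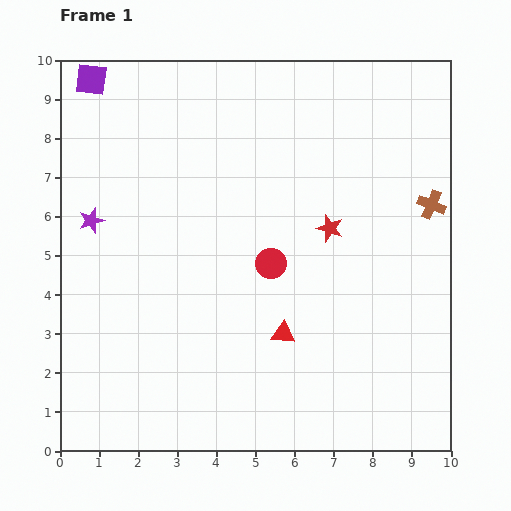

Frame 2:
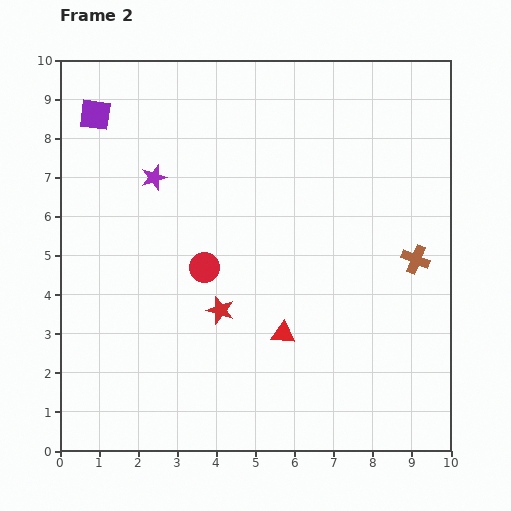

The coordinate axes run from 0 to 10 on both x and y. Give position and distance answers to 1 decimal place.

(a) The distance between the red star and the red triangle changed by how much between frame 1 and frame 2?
-1.3

Distance in frame 1: 3.0. Distance in frame 2: 1.7.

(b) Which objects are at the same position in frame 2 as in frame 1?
the red triangle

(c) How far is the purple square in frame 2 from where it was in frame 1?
0.9

The purple square moved from (0.8, 9.5) to (0.9, 8.6), a distance of √(0.1² + 0.9²) ≈ 0.9.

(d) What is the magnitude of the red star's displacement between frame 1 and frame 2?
3.5

The red star moved from (6.9, 5.7) to (4.1, 3.6), a distance of √(2.8² + 2.1²) ≈ 3.5.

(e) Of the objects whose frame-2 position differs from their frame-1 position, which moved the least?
the purple square

(moved 0.9)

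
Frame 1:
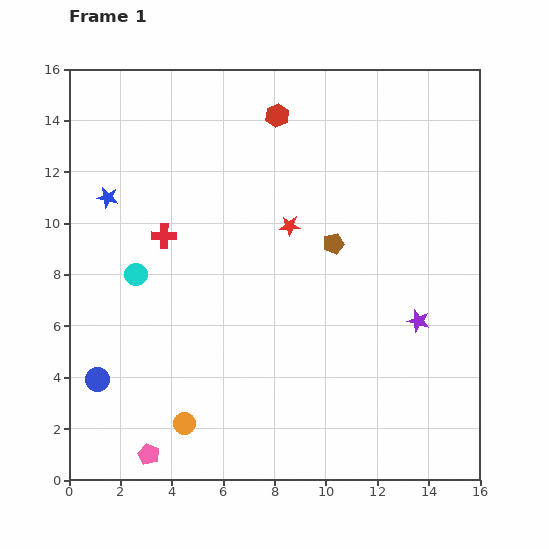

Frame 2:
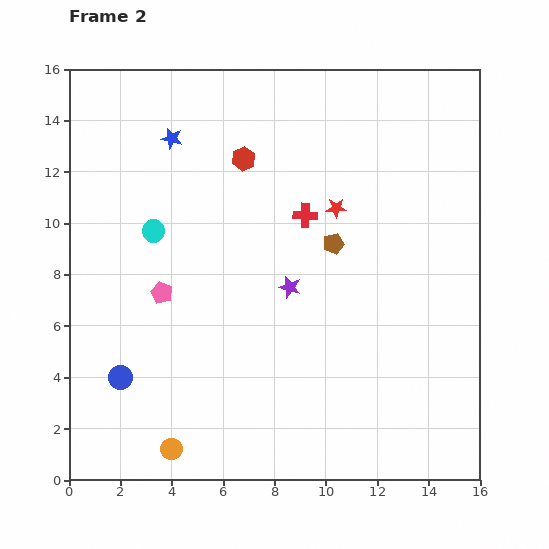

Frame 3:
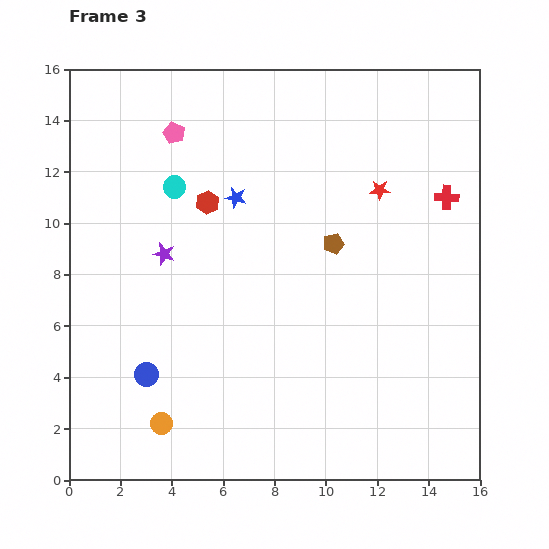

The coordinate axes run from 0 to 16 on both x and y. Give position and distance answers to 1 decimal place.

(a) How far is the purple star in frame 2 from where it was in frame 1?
5.2

The purple star moved from (13.6, 6.2) to (8.6, 7.5), a distance of √(5.0² + 1.3²) ≈ 5.2.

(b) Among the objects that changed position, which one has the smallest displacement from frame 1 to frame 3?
the orange circle

(moved 0.9)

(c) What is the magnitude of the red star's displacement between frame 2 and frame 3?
1.8

The red star moved from (10.4, 10.6) to (12.1, 11.3), a distance of √(1.7² + 0.7²) ≈ 1.8.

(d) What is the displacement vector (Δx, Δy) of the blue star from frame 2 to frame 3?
(2.5, -2.3)

The blue star was at (4.0, 13.3) in frame 2 and (6.5, 11.0) in frame 3.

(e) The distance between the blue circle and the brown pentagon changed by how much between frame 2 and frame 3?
-0.9

Distance in frame 2: 9.8. Distance in frame 3: 8.9.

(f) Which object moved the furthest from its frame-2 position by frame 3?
the pink pentagon

(moved 6.2; next 5.5)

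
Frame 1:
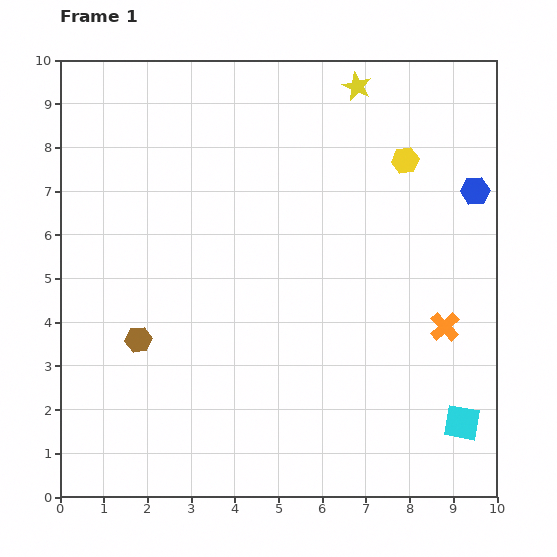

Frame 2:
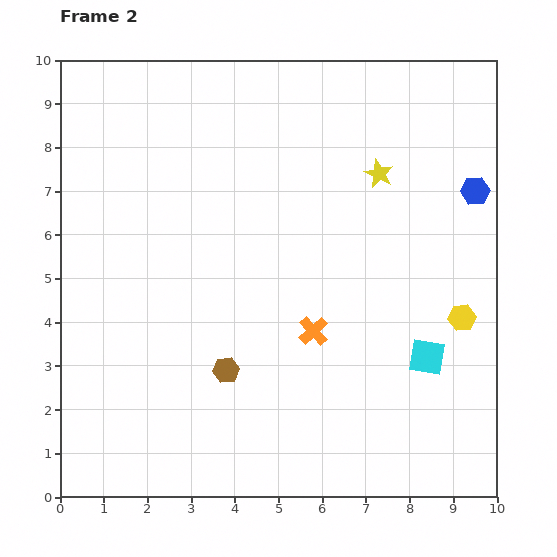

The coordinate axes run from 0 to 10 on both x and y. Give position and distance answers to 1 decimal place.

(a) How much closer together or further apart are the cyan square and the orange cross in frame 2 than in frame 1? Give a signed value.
+0.5

Distance in frame 1: 2.2. Distance in frame 2: 2.7.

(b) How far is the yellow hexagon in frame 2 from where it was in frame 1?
3.8

The yellow hexagon moved from (7.9, 7.7) to (9.2, 4.1), a distance of √(1.3² + 3.6²) ≈ 3.8.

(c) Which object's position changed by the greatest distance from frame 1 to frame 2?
the yellow hexagon

(moved 3.8; next 3.0)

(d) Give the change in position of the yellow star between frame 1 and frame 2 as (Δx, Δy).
(0.5, -2.0)

The yellow star was at (6.8, 9.4) in frame 1 and (7.3, 7.4) in frame 2.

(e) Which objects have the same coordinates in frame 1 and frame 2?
the blue hexagon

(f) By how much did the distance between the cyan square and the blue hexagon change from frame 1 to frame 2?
-1.3

Distance in frame 1: 5.3. Distance in frame 2: 4.0.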